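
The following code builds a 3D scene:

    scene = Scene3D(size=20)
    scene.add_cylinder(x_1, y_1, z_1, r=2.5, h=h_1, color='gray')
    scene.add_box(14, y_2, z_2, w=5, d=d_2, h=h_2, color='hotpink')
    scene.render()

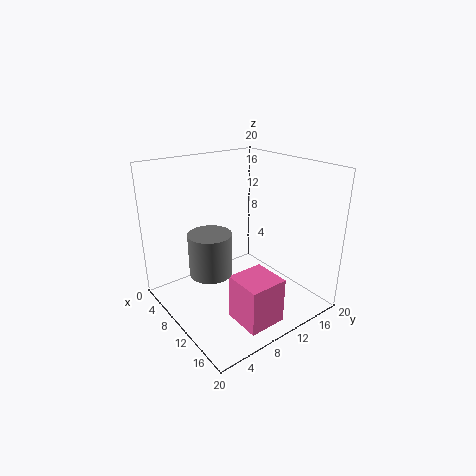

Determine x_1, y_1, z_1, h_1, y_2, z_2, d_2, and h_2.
x_1 = 14; y_1 = 3; z_1 = 9; h_1 = 5; y_2 = 5.5; z_2 = 1.5; d_2 = 5; h_2 = 6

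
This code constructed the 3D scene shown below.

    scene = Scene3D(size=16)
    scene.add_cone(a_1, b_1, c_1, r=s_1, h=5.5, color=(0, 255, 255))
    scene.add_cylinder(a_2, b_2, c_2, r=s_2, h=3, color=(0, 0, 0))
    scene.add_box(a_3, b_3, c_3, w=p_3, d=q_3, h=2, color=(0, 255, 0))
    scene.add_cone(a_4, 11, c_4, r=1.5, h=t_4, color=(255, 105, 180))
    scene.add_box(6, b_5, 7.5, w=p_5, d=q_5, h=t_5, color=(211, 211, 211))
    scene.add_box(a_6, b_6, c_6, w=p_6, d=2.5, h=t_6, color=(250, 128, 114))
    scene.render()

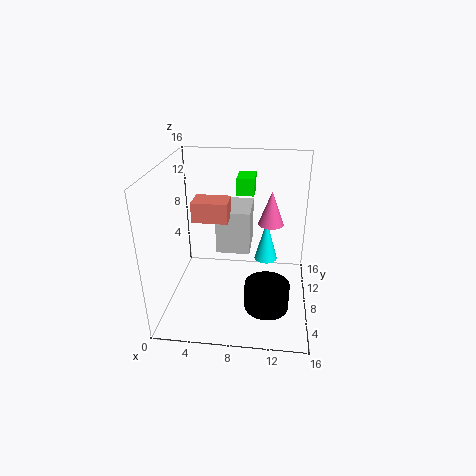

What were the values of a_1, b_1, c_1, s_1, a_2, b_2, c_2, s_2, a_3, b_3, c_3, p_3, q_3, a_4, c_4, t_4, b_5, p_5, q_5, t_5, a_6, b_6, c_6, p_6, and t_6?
a_1 = 11; b_1 = 14; c_1 = 2; s_1 = 1.5; a_2 = 11.5; b_2 = 6; c_2 = 0.5; s_2 = 2.5; a_3 = 7.5; b_3 = 10.5; c_3 = 12; p_3 = 2; q_3 = 3; a_4 = 11.5; c_4 = 8.5; t_4 = 4; b_5 = 5.5; p_5 = 3.5; q_5 = 4.5; t_5 = 4.5; a_6 = 4; b_6 = 4; c_6 = 11.5; p_6 = 3.5; t_6 = 2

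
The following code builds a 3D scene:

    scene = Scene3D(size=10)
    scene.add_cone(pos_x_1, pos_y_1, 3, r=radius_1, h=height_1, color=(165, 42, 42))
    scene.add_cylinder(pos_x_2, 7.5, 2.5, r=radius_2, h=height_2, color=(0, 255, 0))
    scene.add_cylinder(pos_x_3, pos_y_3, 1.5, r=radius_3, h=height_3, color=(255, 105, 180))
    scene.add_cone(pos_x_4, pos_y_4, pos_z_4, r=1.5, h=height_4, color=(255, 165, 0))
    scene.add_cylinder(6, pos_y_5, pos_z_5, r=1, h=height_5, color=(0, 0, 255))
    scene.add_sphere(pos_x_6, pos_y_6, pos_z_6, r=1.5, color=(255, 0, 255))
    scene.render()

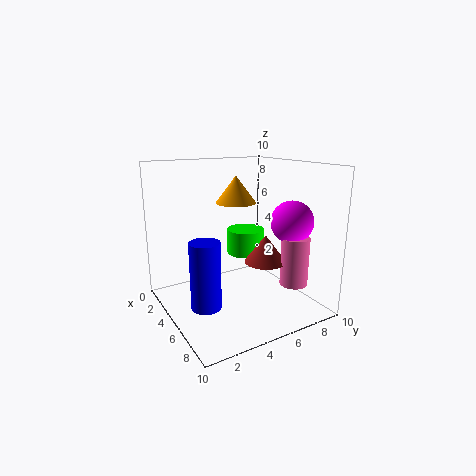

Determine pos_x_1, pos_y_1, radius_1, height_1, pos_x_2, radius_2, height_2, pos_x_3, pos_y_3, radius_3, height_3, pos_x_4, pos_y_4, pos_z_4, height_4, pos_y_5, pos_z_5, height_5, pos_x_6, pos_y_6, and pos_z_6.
pos_x_1 = 5.5; pos_y_1 = 7; radius_1 = 1.5; height_1 = 2; pos_x_2 = 2; radius_2 = 1.5; height_2 = 2; pos_x_3 = 7; pos_y_3 = 8.5; radius_3 = 1; height_3 = 3.5; pos_x_4 = 3; pos_y_4 = 6; pos_z_4 = 7; height_4 = 2; pos_y_5 = 2; pos_z_5 = 1; height_5 = 4.5; pos_x_6 = 6.5; pos_y_6 = 8.5; pos_z_6 = 6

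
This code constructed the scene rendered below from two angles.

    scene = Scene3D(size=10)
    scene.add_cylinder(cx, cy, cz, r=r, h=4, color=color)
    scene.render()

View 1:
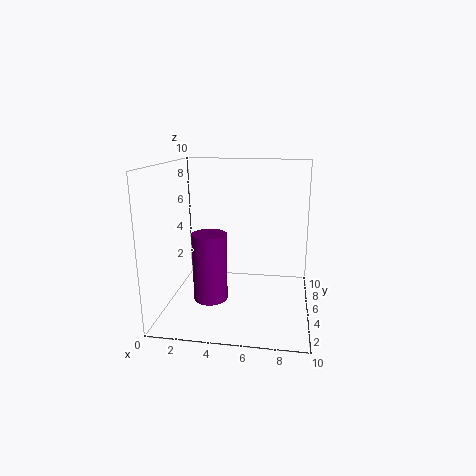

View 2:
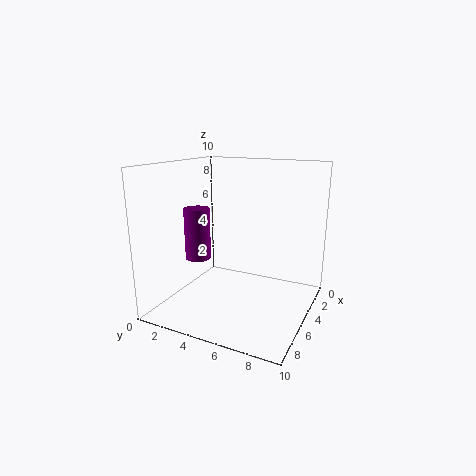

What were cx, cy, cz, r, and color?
cx = 4, cy = 1, cz = 2.5, r = 1, color = 'purple'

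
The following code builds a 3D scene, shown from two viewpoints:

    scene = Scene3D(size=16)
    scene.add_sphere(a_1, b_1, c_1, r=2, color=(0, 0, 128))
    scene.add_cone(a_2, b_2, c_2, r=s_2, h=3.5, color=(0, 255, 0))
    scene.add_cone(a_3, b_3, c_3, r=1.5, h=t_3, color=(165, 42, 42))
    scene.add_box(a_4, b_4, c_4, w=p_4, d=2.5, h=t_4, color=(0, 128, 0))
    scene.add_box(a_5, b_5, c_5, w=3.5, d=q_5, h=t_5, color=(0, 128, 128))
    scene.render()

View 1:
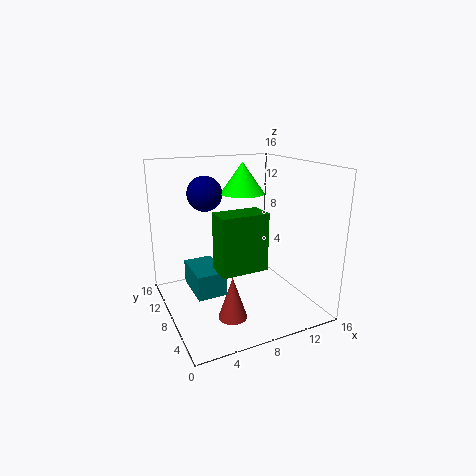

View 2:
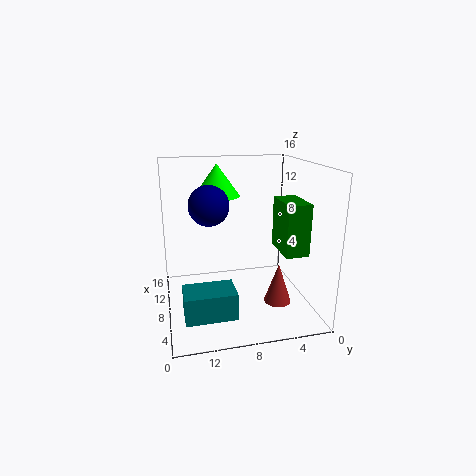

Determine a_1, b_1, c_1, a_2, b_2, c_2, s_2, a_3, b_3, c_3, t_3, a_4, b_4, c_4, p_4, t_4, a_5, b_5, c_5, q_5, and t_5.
a_1 = 5.5
b_1 = 11.5
c_1 = 12.5
a_2 = 9.5
b_2 = 10
c_2 = 12.5
s_2 = 2.5
a_3 = 5.5
b_3 = 4
c_3 = 1
t_3 = 4.5
a_4 = 3.5
b_4 = 1.5
c_4 = 7
p_4 = 4.5
t_4 = 5.5
a_5 = 3.5
b_5 = 9
c_5 = 0.5
q_5 = 5.5
t_5 = 3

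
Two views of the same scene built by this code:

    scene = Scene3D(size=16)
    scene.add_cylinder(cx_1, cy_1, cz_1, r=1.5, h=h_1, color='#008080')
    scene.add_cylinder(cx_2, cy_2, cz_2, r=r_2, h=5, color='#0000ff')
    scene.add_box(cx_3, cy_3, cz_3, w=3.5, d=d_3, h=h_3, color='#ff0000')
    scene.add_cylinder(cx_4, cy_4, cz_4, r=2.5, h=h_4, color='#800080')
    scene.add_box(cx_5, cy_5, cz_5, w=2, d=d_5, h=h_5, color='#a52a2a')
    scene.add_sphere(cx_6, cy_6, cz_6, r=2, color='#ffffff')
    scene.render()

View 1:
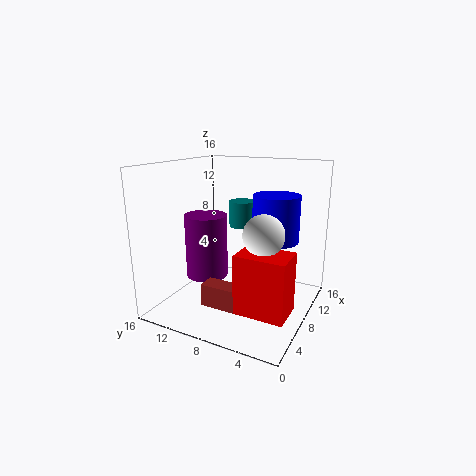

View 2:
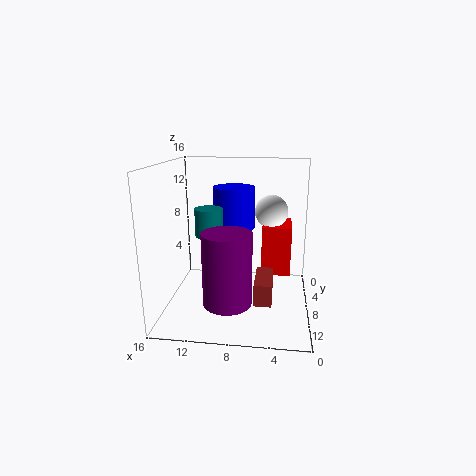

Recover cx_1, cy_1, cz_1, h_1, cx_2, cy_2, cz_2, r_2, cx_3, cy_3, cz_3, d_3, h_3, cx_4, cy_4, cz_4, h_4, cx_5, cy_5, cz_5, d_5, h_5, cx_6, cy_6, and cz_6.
cx_1 = 11
cy_1 = 9
cz_1 = 8.5
h_1 = 3
cx_2 = 9
cy_2 = 4
cz_2 = 8
r_2 = 2.5
cx_3 = 2
cy_3 = 0.5
cz_3 = 2.5
d_3 = 5
h_3 = 6
cx_4 = 8.5
cy_4 = 12.5
cz_4 = 2.5
h_4 = 7.5
cx_5 = 4
cy_5 = 5.5
cz_5 = 1
d_5 = 5
h_5 = 2.5
cx_6 = 4.5
cy_6 = 3.5
cz_6 = 10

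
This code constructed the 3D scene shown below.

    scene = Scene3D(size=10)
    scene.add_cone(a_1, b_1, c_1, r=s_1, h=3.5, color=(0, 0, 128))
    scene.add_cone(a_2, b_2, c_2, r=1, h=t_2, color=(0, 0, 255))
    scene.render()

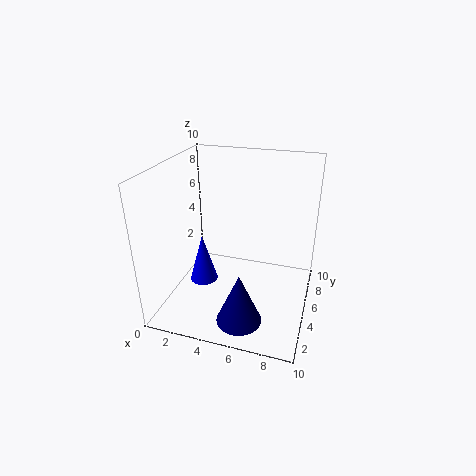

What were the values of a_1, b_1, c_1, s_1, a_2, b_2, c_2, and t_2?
a_1 = 6, b_1 = 2, c_1 = 0.5, s_1 = 1.5, a_2 = 2.5, b_2 = 4.5, c_2 = 1.5, t_2 = 3.5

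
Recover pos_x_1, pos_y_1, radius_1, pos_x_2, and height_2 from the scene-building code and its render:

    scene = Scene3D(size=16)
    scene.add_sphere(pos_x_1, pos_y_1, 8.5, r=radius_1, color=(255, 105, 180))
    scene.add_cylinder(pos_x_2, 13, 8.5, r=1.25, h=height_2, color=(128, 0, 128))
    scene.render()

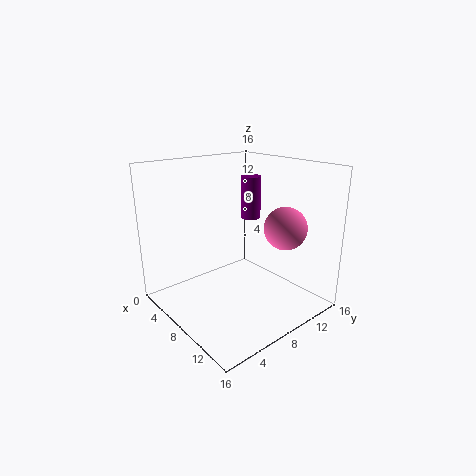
pos_x_1 = 10.25
pos_y_1 = 13.25
radius_1 = 2.5
pos_x_2 = 4.5
height_2 = 5.25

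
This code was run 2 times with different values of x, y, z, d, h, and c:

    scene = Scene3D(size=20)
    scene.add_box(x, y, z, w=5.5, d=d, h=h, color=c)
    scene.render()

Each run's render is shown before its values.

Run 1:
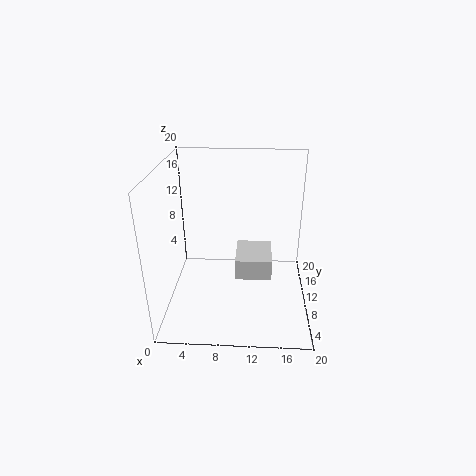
x = 9.5
y = 11
z = 2.25
d = 6.5
h = 3.25
c = 'lightgray'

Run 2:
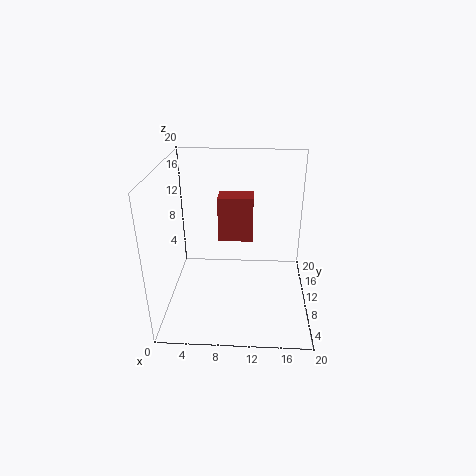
x = 6.5
y = 15.75
z = 6.25
d = 3.5
h = 7.25
c = 'brown'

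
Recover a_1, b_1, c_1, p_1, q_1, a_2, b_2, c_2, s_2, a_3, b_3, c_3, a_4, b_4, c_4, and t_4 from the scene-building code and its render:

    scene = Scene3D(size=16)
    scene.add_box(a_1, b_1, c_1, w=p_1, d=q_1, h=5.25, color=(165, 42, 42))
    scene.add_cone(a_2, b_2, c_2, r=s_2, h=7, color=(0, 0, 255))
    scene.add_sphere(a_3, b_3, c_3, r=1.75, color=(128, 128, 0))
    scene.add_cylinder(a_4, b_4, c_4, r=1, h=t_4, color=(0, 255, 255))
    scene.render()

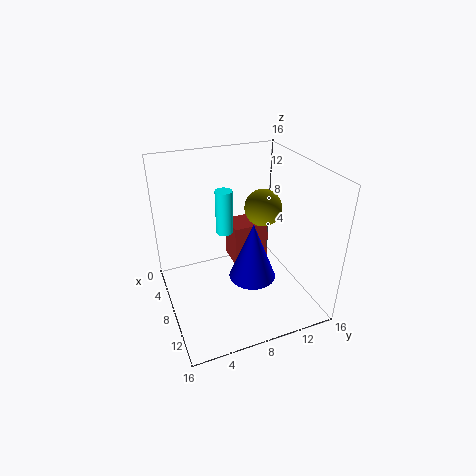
a_1 = 1.25, b_1 = 9, c_1 = 1.75, p_1 = 3.5, q_1 = 4.5, a_2 = 8.25, b_2 = 9.75, c_2 = 2.5, s_2 = 2.75, a_3 = 11.75, b_3 = 9, c_3 = 13.25, a_4 = 5, b_4 = 7.5, c_4 = 7.25, t_4 = 5.25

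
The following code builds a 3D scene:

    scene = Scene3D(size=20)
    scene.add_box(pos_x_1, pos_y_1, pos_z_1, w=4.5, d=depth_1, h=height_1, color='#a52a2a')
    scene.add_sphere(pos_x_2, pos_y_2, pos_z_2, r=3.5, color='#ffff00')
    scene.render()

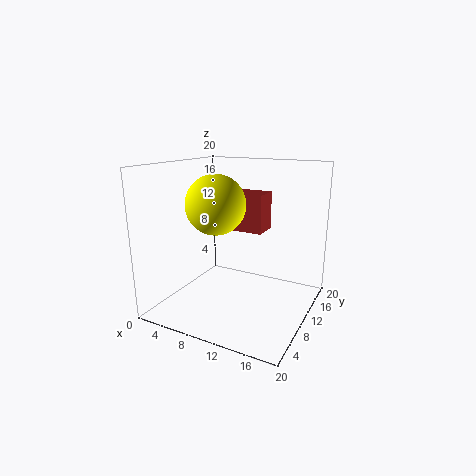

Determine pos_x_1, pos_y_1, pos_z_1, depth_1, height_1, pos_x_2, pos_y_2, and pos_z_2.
pos_x_1 = 9.5, pos_y_1 = 8.5, pos_z_1 = 11.5, depth_1 = 3.5, height_1 = 5, pos_x_2 = 10.5, pos_y_2 = 3.5, pos_z_2 = 16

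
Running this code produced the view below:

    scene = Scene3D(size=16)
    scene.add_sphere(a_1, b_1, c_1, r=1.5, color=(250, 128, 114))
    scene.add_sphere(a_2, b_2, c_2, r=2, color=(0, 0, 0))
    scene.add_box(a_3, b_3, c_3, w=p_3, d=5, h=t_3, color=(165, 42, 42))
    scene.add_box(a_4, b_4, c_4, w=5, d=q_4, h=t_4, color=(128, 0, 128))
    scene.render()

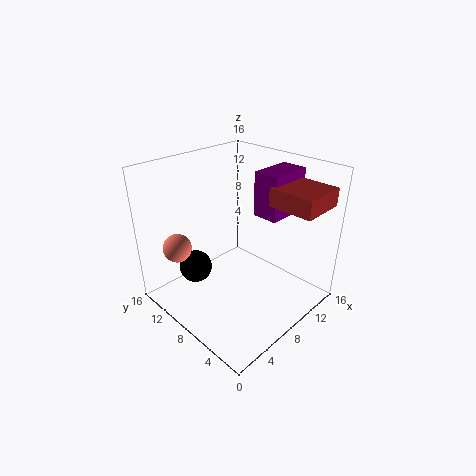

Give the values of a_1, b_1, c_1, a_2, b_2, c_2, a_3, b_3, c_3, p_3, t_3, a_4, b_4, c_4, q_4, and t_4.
a_1 = 2
b_1 = 11
c_1 = 8
a_2 = 6
b_2 = 13.5
c_2 = 2.5
a_3 = 10
b_3 = 0.5
c_3 = 12
p_3 = 5
t_3 = 2
a_4 = 10.5
b_4 = 5
c_4 = 10
q_4 = 3
t_4 = 5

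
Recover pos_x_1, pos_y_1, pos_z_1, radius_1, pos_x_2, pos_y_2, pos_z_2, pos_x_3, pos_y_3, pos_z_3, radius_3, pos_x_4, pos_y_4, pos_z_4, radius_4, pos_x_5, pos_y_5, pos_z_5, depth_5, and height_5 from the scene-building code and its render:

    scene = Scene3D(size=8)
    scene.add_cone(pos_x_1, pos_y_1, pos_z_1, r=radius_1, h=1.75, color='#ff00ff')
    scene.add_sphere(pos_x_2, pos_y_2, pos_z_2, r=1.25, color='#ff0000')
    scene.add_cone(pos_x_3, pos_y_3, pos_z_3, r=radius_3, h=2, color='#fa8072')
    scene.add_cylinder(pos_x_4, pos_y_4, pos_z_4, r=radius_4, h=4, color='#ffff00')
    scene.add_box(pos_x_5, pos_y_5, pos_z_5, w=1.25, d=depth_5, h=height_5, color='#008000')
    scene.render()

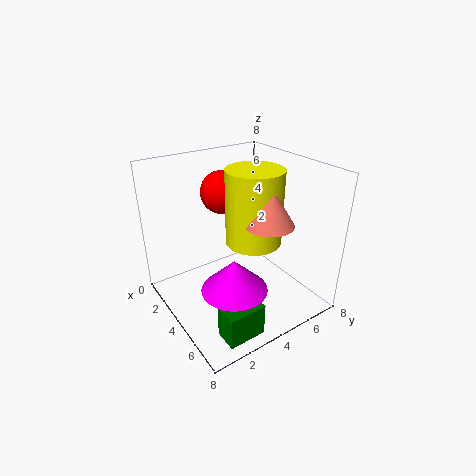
pos_x_1 = 5.5
pos_y_1 = 2.75
pos_z_1 = 2
radius_1 = 1.75
pos_x_2 = 2
pos_y_2 = 4.25
pos_z_2 = 6
pos_x_3 = 6
pos_y_3 = 4.5
pos_z_3 = 5.5
radius_3 = 1.25
pos_x_4 = 4.75
pos_y_4 = 4.5
pos_z_4 = 4
radius_4 = 1.5
pos_x_5 = 6.25
pos_y_5 = 1.25
pos_z_5 = 0.25
depth_5 = 2
height_5 = 1.75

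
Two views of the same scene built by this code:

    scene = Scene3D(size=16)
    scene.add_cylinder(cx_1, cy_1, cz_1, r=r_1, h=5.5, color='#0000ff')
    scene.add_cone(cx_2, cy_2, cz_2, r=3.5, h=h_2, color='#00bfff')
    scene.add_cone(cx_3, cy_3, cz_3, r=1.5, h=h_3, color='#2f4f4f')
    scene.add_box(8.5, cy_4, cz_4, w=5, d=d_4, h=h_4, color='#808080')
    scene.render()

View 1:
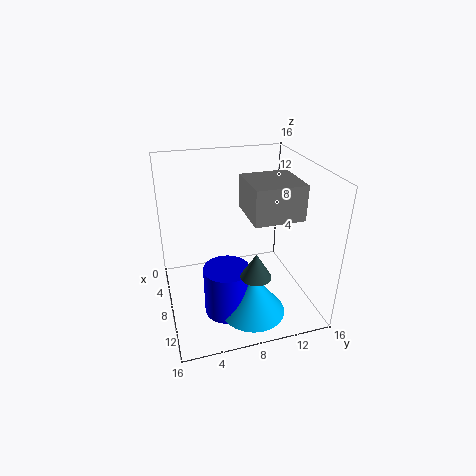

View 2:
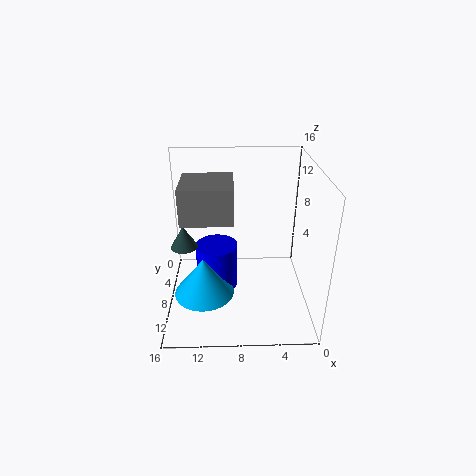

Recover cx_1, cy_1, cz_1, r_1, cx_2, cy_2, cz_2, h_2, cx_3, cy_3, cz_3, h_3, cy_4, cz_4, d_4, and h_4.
cx_1 = 10.5; cy_1 = 6; cz_1 = 0.5; r_1 = 2.5; cx_2 = 12; cy_2 = 8.5; cz_2 = 1; h_2 = 4.5; cx_3 = 14; cy_3 = 8; cz_3 = 7; h_3 = 2.5; cy_4 = 8; cz_4 = 12; d_4 = 5; h_4 = 3.5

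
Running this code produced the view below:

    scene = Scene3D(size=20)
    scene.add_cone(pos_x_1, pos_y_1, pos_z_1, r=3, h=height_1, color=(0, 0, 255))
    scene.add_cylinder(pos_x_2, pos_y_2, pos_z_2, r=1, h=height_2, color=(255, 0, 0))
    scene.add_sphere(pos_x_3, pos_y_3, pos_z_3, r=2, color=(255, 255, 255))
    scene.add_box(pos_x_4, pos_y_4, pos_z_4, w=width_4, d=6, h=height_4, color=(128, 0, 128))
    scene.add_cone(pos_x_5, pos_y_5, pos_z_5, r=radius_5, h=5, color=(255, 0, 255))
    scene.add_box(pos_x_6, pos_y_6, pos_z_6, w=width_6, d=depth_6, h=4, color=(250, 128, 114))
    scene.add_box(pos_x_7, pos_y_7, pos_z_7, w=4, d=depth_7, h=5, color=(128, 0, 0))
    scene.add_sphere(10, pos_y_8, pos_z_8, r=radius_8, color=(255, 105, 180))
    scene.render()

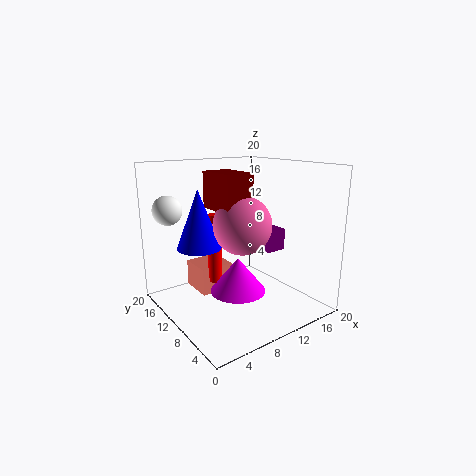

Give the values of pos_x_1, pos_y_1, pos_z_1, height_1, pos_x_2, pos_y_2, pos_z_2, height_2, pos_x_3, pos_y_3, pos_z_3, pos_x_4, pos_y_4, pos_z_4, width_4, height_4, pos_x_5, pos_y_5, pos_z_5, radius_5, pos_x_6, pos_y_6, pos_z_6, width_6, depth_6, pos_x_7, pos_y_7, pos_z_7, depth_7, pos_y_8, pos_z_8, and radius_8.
pos_x_1 = 5; pos_y_1 = 12; pos_z_1 = 9; height_1 = 8; pos_x_2 = 8; pos_y_2 = 13; pos_z_2 = 3; height_2 = 10; pos_x_3 = 2; pos_y_3 = 15; pos_z_3 = 14; pos_x_4 = 13; pos_y_4 = 7; pos_z_4 = 8; width_4 = 3; height_4 = 3; pos_x_5 = 10; pos_y_5 = 10; pos_z_5 = 2; radius_5 = 4; pos_x_6 = 6; pos_y_6 = 13; pos_z_6 = 1; width_6 = 5; depth_6 = 5; pos_x_7 = 7; pos_y_7 = 8; pos_z_7 = 14; depth_7 = 6; pos_y_8 = 9; pos_z_8 = 12; radius_8 = 4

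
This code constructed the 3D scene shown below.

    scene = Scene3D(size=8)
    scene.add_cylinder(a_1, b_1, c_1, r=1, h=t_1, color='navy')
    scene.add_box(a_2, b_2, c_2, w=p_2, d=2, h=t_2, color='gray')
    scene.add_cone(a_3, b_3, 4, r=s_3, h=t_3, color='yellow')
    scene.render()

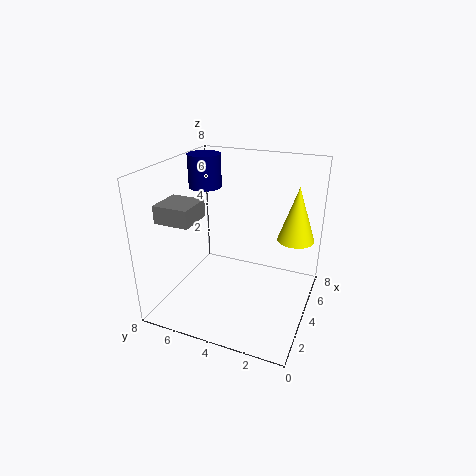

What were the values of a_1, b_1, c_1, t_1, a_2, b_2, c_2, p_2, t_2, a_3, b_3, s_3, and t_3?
a_1 = 6
b_1 = 7
c_1 = 6
t_1 = 2
a_2 = 2
b_2 = 6
c_2 = 5
p_2 = 2
t_2 = 1
a_3 = 5
b_3 = 1
s_3 = 1
t_3 = 3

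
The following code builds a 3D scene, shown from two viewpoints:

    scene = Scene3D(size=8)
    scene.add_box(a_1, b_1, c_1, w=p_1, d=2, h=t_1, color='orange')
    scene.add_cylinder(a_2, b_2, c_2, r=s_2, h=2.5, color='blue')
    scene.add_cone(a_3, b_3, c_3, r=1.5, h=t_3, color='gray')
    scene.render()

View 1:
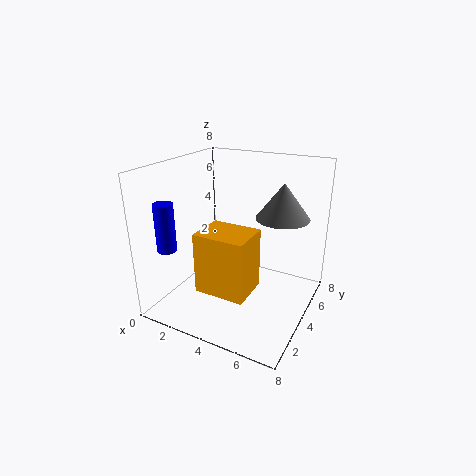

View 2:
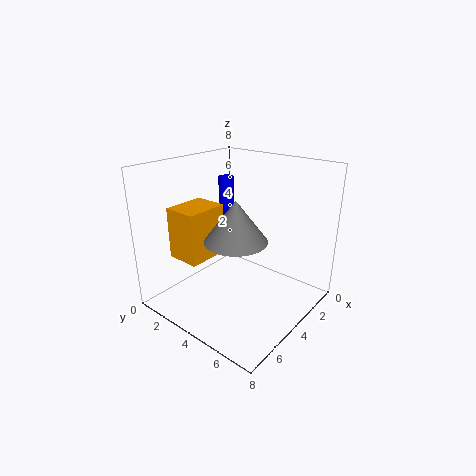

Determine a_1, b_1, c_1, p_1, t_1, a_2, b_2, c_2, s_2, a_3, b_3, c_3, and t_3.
a_1 = 3.5, b_1 = 0.5, c_1 = 2.5, p_1 = 2.5, t_1 = 3, a_2 = 1.5, b_2 = 1, c_2 = 4, s_2 = 0.5, a_3 = 6, b_3 = 5.5, c_3 = 5, t_3 = 2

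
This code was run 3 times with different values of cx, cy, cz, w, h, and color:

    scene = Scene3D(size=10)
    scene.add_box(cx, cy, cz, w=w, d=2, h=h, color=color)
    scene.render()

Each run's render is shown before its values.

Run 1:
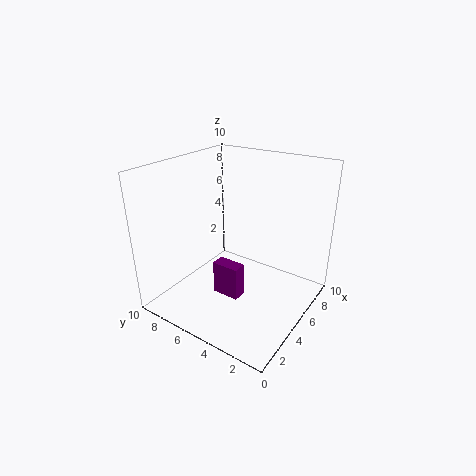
cx = 4
cy = 4.5
cz = 0.5
w = 1
h = 2.5
color = 'purple'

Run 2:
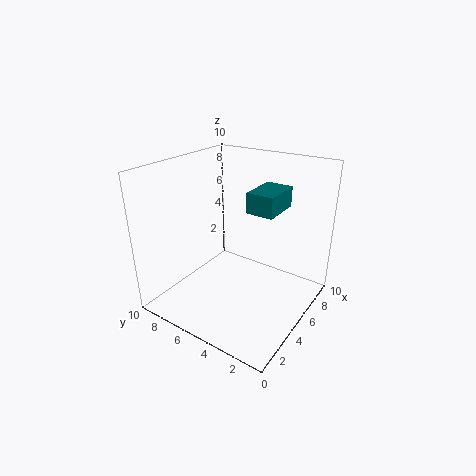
cx = 6
cy = 3
cz = 6.5
w = 3
h = 1.5
color = 'teal'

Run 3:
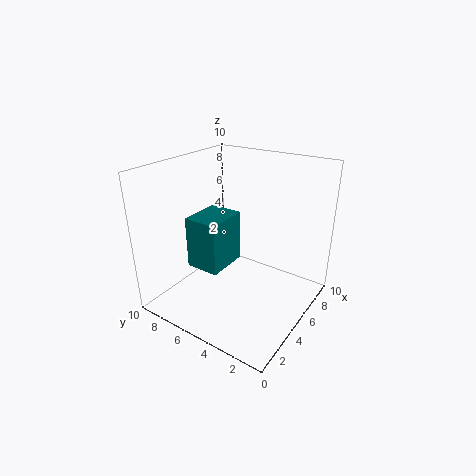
cx = 0.5
cy = 3.5
cz = 5
w = 2.5
h = 3
color = 'teal'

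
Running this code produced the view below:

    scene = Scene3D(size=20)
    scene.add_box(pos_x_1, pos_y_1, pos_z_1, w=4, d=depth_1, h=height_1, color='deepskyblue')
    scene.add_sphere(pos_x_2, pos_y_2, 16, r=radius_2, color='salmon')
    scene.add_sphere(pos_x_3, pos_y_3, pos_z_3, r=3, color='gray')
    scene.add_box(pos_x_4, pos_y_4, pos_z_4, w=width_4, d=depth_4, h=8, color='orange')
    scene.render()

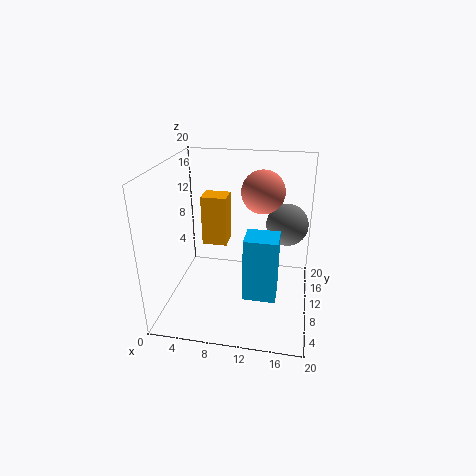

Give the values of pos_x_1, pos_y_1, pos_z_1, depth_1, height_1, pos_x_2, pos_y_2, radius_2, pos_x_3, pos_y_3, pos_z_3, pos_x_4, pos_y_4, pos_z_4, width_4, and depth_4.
pos_x_1 = 12, pos_y_1 = 2.5, pos_z_1 = 5.5, depth_1 = 3.5, height_1 = 8, pos_x_2 = 13, pos_y_2 = 12.5, radius_2 = 3, pos_x_3 = 16.5, pos_y_3 = 13.5, pos_z_3 = 11, pos_x_4 = 3, pos_y_4 = 15.5, pos_z_4 = 5.5, width_4 = 4, depth_4 = 3.5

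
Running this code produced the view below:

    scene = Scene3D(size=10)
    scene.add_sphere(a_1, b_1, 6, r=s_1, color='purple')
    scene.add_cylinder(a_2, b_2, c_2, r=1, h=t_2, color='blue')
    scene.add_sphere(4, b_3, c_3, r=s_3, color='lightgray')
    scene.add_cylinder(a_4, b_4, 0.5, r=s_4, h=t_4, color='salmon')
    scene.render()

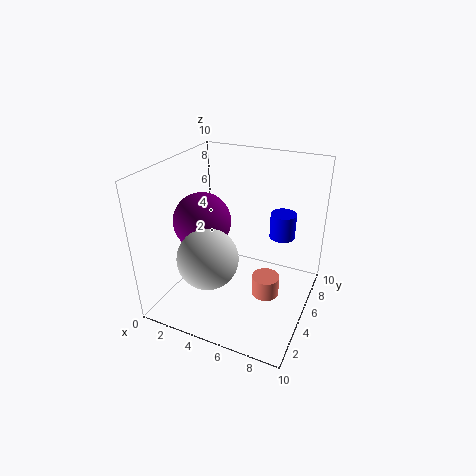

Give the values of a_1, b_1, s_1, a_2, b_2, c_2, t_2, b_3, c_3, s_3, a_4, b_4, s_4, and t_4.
a_1 = 2.5; b_1 = 4.5; s_1 = 2; a_2 = 7; b_2 = 9; c_2 = 3.5; t_2 = 2; b_3 = 2.5; c_3 = 4.5; s_3 = 2; a_4 = 7; b_4 = 5.5; s_4 = 1; t_4 = 1.5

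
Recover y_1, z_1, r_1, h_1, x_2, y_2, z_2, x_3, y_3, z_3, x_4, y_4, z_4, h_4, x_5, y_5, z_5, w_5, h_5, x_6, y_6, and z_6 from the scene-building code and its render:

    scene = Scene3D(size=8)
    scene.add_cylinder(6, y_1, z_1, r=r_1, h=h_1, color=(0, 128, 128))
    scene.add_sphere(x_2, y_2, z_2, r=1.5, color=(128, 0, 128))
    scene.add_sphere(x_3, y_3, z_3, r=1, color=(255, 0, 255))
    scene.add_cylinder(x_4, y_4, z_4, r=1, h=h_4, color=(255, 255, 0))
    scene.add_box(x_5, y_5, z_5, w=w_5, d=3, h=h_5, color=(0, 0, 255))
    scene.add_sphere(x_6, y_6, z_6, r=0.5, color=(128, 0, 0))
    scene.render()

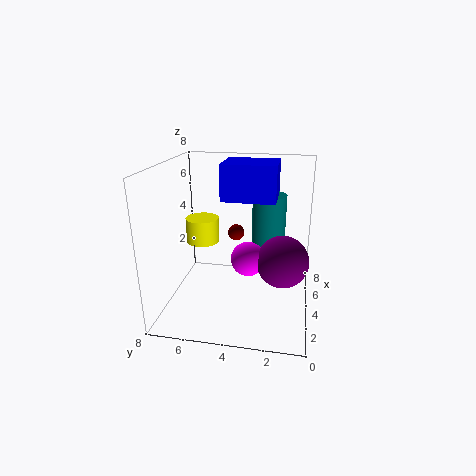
y_1 = 2.5, z_1 = 2, r_1 = 1, h_1 = 4, x_2 = 4.5, y_2 = 1.5, z_2 = 2.5, x_3 = 4.5, y_3 = 3.5, z_3 = 2.5, x_4 = 5.5, y_4 = 6.5, z_4 = 3, h_4 = 1.5, x_5 = 4, y_5 = 2, z_5 = 6, w_5 = 2.5, h_5 = 2, x_6 = 6, y_6 = 4.5, z_6 = 3.5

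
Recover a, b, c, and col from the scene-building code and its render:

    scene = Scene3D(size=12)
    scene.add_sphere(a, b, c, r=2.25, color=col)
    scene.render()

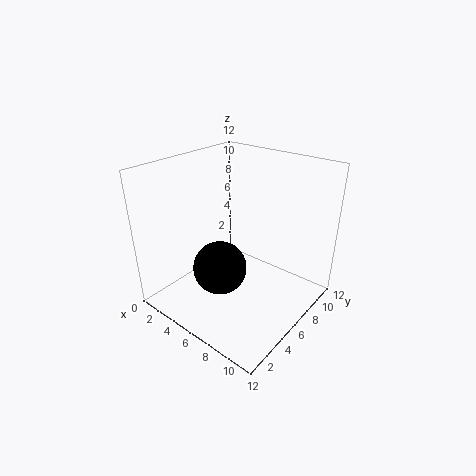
a = 5.25, b = 4.5, c = 3.5, col = 'black'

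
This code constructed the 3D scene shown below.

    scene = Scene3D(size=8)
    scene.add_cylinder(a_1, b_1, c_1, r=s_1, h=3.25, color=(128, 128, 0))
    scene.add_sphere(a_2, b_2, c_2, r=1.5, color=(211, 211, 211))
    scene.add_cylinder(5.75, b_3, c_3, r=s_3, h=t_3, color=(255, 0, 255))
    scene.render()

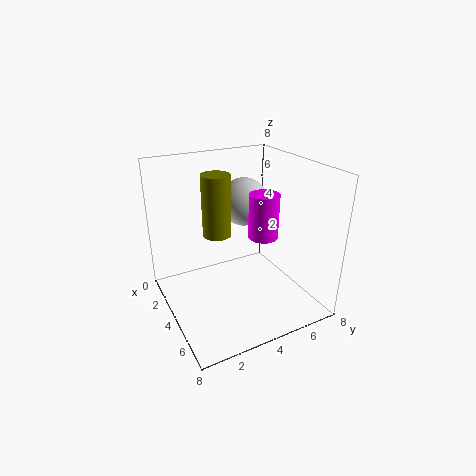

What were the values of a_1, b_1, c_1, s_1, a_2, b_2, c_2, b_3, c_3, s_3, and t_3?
a_1 = 4, b_1 = 2.75, c_1 = 4.5, s_1 = 0.75, a_2 = 1.5, b_2 = 5.75, c_2 = 5, b_3 = 4.5, c_3 = 4.75, s_3 = 0.75, t_3 = 2.25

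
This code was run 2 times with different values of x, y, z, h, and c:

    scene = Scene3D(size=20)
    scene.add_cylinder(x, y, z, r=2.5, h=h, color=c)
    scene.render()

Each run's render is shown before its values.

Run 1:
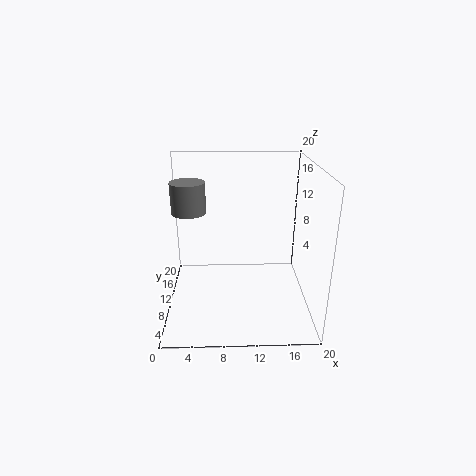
x = 3; y = 13.5; z = 12.5; h = 4.5; c = 'gray'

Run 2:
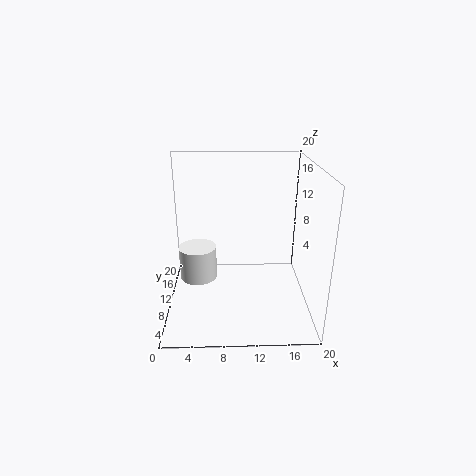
x = 4.5; y = 8.5; z = 5; h = 4.5; c = 'white'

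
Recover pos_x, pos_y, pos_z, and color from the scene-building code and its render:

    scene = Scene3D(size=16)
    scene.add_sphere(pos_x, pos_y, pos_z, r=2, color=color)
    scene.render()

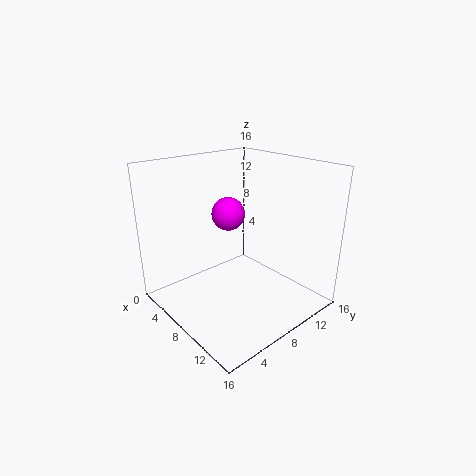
pos_x = 4.5, pos_y = 9.5, pos_z = 9.5, color = 'magenta'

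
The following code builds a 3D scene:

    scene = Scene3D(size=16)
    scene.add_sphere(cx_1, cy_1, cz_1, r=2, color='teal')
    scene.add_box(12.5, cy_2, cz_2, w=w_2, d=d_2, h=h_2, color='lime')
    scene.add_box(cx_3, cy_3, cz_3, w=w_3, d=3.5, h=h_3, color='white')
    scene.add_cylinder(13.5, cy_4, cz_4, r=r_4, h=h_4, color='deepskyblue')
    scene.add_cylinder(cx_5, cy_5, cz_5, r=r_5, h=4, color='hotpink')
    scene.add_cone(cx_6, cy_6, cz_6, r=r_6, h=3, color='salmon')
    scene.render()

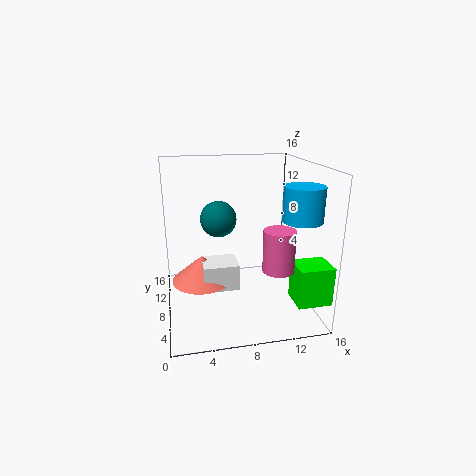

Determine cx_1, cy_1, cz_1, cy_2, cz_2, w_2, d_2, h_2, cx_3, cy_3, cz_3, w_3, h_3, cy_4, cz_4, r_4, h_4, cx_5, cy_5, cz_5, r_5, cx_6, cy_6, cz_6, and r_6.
cx_1 = 6, cy_1 = 9, cz_1 = 10, cy_2 = 0.5, cz_2 = 3, w_2 = 3.5, d_2 = 3, h_2 = 4, cx_3 = 4, cy_3 = 7, cz_3 = 2, w_3 = 4, h_3 = 3, cy_4 = 3.5, cz_4 = 11, r_4 = 2, h_4 = 3.5, cx_5 = 10.5, cy_5 = 1.5, cz_5 = 7, r_5 = 1.5, cx_6 = 4, cy_6 = 9.5, cz_6 = 2.5, r_6 = 3.5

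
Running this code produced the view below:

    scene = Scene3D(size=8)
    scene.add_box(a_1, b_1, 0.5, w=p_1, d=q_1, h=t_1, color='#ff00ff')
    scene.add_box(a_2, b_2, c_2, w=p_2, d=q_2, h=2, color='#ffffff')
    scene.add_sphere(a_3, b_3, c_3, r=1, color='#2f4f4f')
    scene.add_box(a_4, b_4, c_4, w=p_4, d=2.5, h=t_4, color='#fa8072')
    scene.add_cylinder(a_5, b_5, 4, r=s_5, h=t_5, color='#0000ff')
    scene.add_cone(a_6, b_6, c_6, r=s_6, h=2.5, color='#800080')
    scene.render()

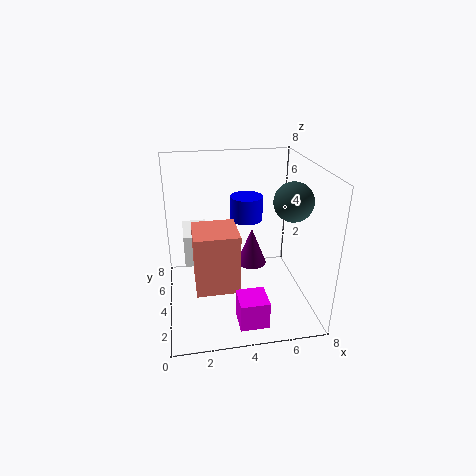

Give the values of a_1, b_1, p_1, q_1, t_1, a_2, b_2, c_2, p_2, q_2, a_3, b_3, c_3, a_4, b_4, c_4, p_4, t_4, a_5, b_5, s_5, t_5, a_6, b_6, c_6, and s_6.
a_1 = 3.5, b_1 = 0.5, p_1 = 1.5, q_1 = 1.5, t_1 = 1.5, a_2 = 1, b_2 = 5.5, c_2 = 1.5, p_2 = 1.5, q_2 = 2.5, a_3 = 6.5, b_3 = 2.5, c_3 = 6.5, a_4 = 1.5, b_4 = 3, c_4 = 1, p_4 = 2.5, t_4 = 3.5, a_5 = 5, b_5 = 6.5, s_5 = 1, t_5 = 1.5, a_6 = 5.5, b_6 = 7, c_6 = 0.5, s_6 = 1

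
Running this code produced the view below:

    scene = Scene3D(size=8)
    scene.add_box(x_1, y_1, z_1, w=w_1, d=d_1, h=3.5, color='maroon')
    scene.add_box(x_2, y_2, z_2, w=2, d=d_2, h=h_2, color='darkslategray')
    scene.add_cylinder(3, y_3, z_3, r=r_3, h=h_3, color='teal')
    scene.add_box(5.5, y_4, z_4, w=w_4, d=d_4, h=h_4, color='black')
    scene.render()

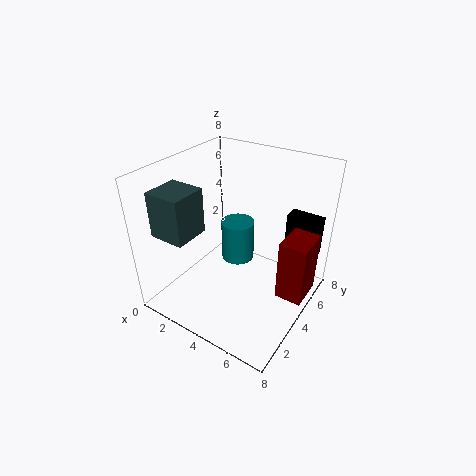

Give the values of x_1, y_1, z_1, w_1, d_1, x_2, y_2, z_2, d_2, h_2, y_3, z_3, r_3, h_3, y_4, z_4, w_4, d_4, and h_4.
x_1 = 6.5
y_1 = 4
z_1 = 1
w_1 = 1.5
d_1 = 2
x_2 = 0.5
y_2 = 1
z_2 = 4.5
d_2 = 2
h_2 = 2.5
y_3 = 5.5
z_3 = 1.5
r_3 = 1
h_3 = 2.5
y_4 = 7
z_4 = 2
w_4 = 2
d_4 = 1
h_4 = 2.5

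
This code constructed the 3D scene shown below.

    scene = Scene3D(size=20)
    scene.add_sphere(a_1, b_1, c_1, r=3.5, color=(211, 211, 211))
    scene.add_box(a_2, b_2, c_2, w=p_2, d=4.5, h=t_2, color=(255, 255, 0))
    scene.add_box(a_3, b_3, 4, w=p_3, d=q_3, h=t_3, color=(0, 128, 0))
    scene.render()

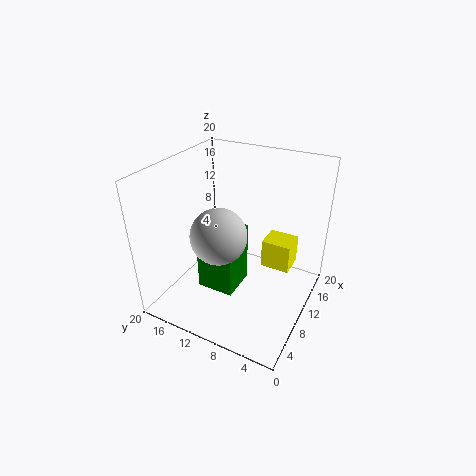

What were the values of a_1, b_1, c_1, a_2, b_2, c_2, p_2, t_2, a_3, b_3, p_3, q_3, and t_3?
a_1 = 5; b_1 = 10; c_1 = 13; a_2 = 15; b_2 = 4; c_2 = 2.5; p_2 = 4; t_2 = 4.5; a_3 = 5; b_3 = 8.5; p_3 = 5; q_3 = 5; t_3 = 8.5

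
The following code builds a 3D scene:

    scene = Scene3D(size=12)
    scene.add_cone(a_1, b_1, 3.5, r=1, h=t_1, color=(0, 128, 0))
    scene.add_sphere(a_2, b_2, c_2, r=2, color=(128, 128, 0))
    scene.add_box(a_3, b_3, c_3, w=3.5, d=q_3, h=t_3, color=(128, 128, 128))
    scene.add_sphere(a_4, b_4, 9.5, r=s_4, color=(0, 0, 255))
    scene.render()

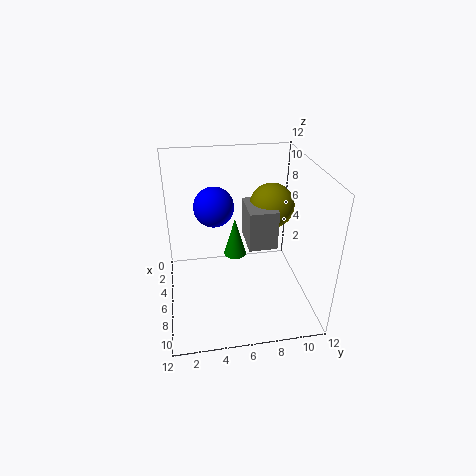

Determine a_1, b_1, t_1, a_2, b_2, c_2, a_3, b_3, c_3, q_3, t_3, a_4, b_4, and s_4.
a_1 = 4.5
b_1 = 6
t_1 = 3.5
a_2 = 3.5
b_2 = 9.5
c_2 = 7.5
a_3 = 2.5
b_3 = 7
c_3 = 4.5
q_3 = 2.5
t_3 = 3.5
a_4 = 7
b_4 = 4
s_4 = 1.5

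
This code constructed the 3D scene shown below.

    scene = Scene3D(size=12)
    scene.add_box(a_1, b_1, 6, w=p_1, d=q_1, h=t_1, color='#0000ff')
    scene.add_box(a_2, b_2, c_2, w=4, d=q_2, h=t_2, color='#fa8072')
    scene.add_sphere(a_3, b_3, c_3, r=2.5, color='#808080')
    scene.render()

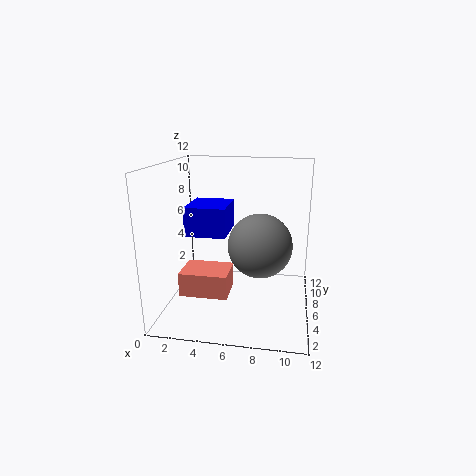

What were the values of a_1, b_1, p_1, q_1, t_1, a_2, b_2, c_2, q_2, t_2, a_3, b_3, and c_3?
a_1 = 1.5
b_1 = 5.5
p_1 = 3.5
q_1 = 4
t_1 = 2.5
a_2 = 1.5
b_2 = 3.5
c_2 = 1.5
q_2 = 3
t_2 = 2
a_3 = 8
b_3 = 4.5
c_3 = 6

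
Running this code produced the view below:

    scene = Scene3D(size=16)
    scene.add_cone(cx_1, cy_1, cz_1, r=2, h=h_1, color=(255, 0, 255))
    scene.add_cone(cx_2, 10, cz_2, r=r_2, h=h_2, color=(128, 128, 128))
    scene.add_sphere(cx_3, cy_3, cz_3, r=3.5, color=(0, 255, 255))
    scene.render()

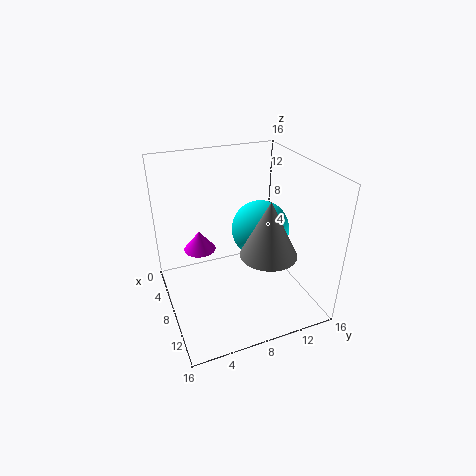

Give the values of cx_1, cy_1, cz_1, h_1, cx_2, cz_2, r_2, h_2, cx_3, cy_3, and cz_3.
cx_1 = 2.5
cy_1 = 5
cz_1 = 4
h_1 = 2.5
cx_2 = 11.5
cz_2 = 7.5
r_2 = 3
h_2 = 6
cx_3 = 5.5
cy_3 = 12
cz_3 = 7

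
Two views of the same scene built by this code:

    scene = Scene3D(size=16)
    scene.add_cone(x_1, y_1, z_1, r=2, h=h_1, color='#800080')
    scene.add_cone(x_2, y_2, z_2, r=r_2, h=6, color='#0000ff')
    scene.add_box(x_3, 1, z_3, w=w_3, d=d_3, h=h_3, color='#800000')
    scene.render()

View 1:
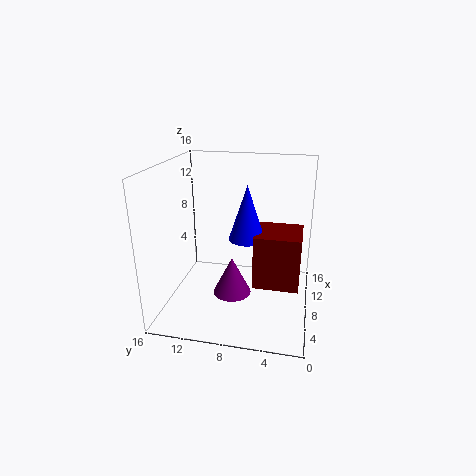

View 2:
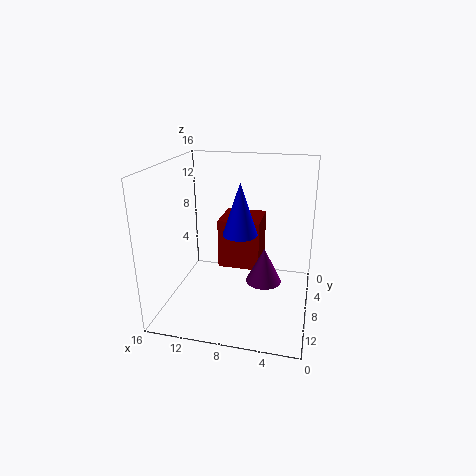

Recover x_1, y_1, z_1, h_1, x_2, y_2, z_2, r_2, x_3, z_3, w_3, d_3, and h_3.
x_1 = 5, y_1 = 8, z_1 = 3, h_1 = 4, x_2 = 8, y_2 = 7, z_2 = 8, r_2 = 2, x_3 = 6, z_3 = 3, w_3 = 5, d_3 = 5, h_3 = 6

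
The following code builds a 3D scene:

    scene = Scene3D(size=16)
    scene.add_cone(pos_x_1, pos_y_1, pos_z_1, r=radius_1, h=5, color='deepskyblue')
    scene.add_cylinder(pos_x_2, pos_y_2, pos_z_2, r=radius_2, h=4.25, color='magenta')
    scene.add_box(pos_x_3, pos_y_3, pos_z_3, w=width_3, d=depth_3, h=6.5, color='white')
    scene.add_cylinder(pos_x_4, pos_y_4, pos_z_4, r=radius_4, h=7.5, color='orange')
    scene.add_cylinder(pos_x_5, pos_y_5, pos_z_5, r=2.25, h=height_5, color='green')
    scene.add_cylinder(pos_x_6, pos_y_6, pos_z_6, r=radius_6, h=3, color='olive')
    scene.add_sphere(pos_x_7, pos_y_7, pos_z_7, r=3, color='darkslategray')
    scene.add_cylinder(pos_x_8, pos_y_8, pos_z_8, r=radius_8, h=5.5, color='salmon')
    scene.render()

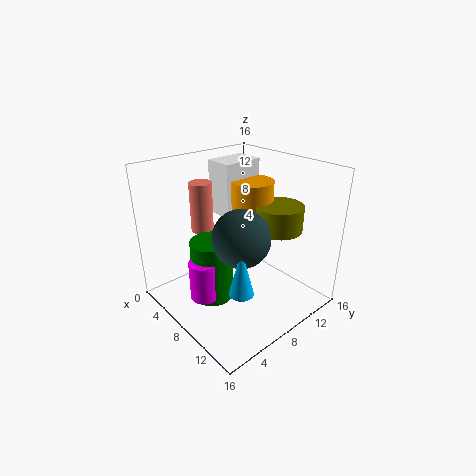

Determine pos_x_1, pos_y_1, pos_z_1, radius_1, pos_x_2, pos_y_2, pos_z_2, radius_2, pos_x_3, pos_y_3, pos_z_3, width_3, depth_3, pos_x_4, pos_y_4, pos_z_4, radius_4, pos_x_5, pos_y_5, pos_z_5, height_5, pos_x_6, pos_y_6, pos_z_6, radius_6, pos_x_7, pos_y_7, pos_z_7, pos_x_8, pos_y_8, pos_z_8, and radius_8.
pos_x_1 = 12.5, pos_y_1 = 4.5, pos_z_1 = 4.75, radius_1 = 1.25, pos_x_2 = 8.25, pos_y_2 = 3, pos_z_2 = 2.75, radius_2 = 1.5, pos_x_3 = 1.25, pos_y_3 = 9.25, pos_z_3 = 8.75, width_3 = 3.5, depth_3 = 5, pos_x_4 = 6, pos_y_4 = 12, pos_z_4 = 5.75, radius_4 = 2.5, pos_x_5 = 7.75, pos_y_5 = 4.5, pos_z_5 = 2, height_5 = 6.75, pos_x_6 = 9.5, pos_y_6 = 13, pos_z_6 = 8, radius_6 = 2.75, pos_x_7 = 10.5, pos_y_7 = 6.25, pos_z_7 = 9.5, pos_x_8 = 4.5, pos_y_8 = 5.75, pos_z_8 = 8.5, radius_8 = 1.25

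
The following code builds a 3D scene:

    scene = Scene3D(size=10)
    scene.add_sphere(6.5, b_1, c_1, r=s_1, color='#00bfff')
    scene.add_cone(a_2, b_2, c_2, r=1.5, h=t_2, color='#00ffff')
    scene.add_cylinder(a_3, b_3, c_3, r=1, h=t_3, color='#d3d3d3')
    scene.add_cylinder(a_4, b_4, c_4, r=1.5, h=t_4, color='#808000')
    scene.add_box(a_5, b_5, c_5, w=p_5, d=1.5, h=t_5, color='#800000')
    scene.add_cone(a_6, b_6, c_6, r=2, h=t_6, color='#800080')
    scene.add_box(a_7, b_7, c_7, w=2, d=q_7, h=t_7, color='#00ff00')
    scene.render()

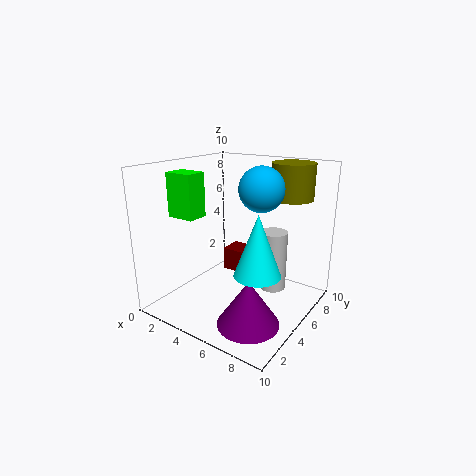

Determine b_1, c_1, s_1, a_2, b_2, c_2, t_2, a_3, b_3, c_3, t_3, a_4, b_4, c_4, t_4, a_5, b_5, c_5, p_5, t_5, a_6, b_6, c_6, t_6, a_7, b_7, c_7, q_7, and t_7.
b_1 = 5.5
c_1 = 8.5
s_1 = 1.5
a_2 = 7.5
b_2 = 3.5
c_2 = 3.5
t_2 = 4
a_3 = 6.5
b_3 = 7.5
c_3 = 0.5
t_3 = 4.5
a_4 = 7.5
b_4 = 8
c_4 = 7.5
t_4 = 2.5
a_5 = 4.5
b_5 = 4
c_5 = 3
p_5 = 2
t_5 = 1.5
a_6 = 7.5
b_6 = 2.5
c_6 = 0.5
t_6 = 3
a_7 = 1
b_7 = 2.5
c_7 = 6.5
q_7 = 1.5
t_7 = 3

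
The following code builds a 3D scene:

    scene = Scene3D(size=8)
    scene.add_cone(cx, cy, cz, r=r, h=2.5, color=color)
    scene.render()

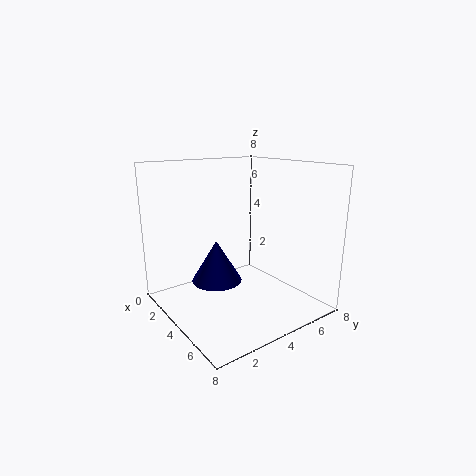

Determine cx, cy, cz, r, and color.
cx = 2.5
cy = 3.5
cz = 1
r = 1.5
color = 'navy'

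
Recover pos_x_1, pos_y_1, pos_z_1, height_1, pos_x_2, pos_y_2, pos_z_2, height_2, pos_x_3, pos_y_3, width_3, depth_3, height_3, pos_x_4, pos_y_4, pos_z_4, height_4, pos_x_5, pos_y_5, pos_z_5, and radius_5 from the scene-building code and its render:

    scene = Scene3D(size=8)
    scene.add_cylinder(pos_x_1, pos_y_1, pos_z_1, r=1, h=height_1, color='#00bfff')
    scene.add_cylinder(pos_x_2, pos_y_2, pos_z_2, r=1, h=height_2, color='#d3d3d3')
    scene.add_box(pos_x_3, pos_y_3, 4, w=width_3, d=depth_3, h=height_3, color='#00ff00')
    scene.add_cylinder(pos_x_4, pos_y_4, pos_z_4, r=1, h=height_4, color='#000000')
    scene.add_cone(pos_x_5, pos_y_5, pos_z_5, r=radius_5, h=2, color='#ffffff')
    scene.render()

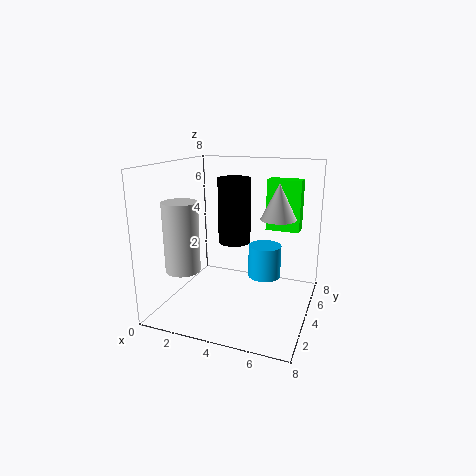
pos_x_1 = 5; pos_y_1 = 6; pos_z_1 = 1; height_1 = 2; pos_x_2 = 1; pos_y_2 = 3; pos_z_2 = 2; height_2 = 4; pos_x_3 = 5; pos_y_3 = 6; width_3 = 2; depth_3 = 1; height_3 = 3; pos_x_4 = 3; pos_y_4 = 6; pos_z_4 = 3; height_4 = 4; pos_x_5 = 6; pos_y_5 = 5; pos_z_5 = 5; radius_5 = 1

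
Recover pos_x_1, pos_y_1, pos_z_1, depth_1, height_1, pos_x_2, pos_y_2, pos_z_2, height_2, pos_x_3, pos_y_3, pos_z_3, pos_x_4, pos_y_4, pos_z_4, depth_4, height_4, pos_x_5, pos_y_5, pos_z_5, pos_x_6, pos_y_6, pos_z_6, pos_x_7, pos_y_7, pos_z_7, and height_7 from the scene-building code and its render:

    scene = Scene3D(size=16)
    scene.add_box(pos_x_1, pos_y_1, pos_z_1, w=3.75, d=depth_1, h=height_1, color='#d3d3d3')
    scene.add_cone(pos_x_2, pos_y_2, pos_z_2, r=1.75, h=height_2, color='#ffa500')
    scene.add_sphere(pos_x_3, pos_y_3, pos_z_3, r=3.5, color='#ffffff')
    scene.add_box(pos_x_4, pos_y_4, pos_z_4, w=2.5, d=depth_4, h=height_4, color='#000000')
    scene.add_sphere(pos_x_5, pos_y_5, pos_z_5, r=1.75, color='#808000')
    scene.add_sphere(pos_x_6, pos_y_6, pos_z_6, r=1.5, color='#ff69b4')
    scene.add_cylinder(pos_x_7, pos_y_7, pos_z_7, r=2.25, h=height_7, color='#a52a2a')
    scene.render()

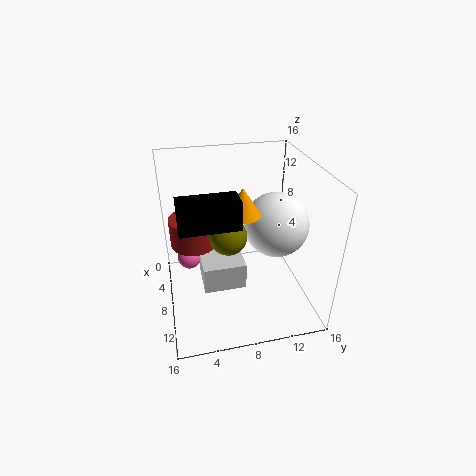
pos_x_1 = 9, pos_y_1 = 3.5, pos_z_1 = 5, depth_1 = 4.25, height_1 = 2.75, pos_x_2 = 11, pos_y_2 = 7.75, pos_z_2 = 12.5, height_2 = 2.75, pos_x_3 = 9, pos_y_3 = 12, pos_z_3 = 9.75, pos_x_4 = 12.5, pos_y_4 = 1.5, pos_z_4 = 13.25, depth_4 = 5.25, height_4 = 2.5, pos_x_5 = 12.5, pos_y_5 = 6, pos_z_5 = 11.25, pos_x_6 = 3, pos_y_6 = 2.75, pos_z_6 = 2.75, pos_x_7 = 10.5, pos_y_7 = 3, pos_z_7 = 9.75, height_7 = 2.75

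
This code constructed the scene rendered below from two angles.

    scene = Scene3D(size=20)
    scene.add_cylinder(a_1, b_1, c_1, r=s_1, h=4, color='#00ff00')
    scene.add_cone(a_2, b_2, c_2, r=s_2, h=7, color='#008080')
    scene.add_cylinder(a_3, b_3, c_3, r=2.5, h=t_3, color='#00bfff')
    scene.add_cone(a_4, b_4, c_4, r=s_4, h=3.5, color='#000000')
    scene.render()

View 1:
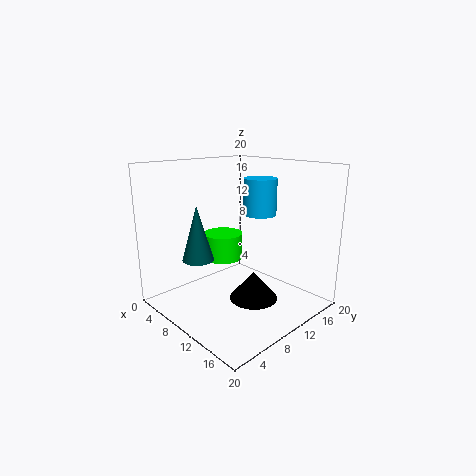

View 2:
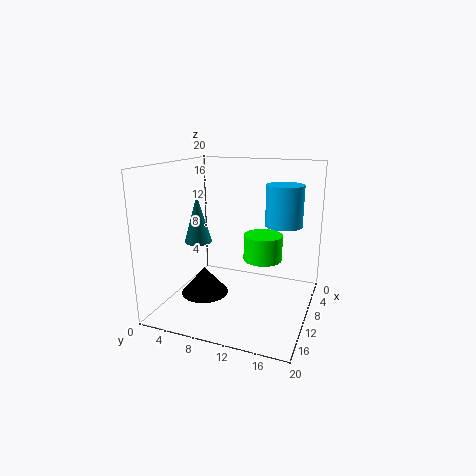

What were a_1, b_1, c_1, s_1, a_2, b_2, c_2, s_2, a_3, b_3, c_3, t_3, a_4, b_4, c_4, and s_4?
a_1 = 4.5
b_1 = 12
c_1 = 5
s_1 = 3
a_2 = 9.5
b_2 = 3.5
c_2 = 8.5
s_2 = 2
a_3 = 8.5
b_3 = 16
c_3 = 12
t_3 = 5.5
a_4 = 15.5
b_4 = 7.5
c_4 = 4
s_4 = 3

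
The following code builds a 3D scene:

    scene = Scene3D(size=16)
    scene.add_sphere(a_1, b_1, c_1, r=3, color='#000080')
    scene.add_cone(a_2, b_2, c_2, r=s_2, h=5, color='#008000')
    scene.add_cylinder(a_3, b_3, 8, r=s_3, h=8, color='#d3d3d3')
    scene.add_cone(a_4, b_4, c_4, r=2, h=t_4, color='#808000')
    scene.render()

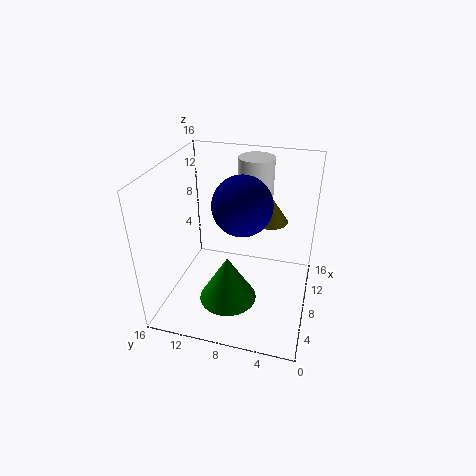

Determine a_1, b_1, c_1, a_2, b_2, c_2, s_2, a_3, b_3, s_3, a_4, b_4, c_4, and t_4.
a_1 = 6
b_1 = 7
c_1 = 13
a_2 = 4
b_2 = 8
c_2 = 3
s_2 = 3
a_3 = 12
b_3 = 7
s_3 = 2
a_4 = 11
b_4 = 5
c_4 = 9
t_4 = 3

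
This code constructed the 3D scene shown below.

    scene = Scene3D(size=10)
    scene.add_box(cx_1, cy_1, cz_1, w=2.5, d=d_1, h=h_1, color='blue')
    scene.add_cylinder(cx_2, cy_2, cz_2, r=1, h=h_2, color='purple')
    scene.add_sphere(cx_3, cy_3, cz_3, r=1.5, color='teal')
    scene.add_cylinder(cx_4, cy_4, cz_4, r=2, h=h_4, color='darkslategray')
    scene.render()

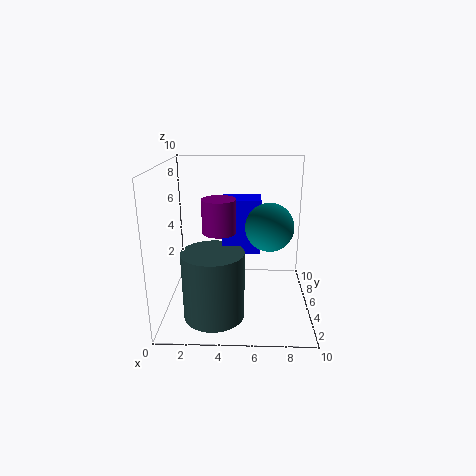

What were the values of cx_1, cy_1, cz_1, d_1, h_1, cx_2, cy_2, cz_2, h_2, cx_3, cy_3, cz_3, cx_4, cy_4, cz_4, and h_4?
cx_1 = 4, cy_1 = 3.5, cz_1 = 4.5, d_1 = 2, h_1 = 3.5, cx_2 = 4, cy_2 = 2, cz_2 = 6.5, h_2 = 2, cx_3 = 7, cy_3 = 3, cz_3 = 6.5, cx_4 = 3.5, cy_4 = 2.5, cz_4 = 0.5, h_4 = 4.5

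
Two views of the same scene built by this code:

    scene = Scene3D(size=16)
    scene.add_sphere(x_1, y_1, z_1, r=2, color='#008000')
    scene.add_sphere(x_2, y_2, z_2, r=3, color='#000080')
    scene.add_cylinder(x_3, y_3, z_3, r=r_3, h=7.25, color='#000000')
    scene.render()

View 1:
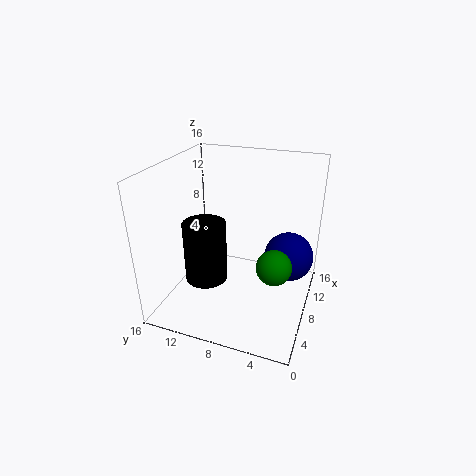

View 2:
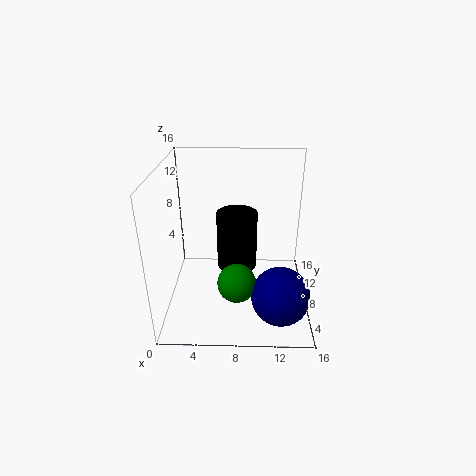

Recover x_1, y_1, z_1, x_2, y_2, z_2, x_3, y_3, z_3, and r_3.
x_1 = 8
y_1 = 3.75
z_1 = 5
x_2 = 12.5
y_2 = 3
z_2 = 4
x_3 = 7.75
y_3 = 12
z_3 = 2
r_3 = 2.5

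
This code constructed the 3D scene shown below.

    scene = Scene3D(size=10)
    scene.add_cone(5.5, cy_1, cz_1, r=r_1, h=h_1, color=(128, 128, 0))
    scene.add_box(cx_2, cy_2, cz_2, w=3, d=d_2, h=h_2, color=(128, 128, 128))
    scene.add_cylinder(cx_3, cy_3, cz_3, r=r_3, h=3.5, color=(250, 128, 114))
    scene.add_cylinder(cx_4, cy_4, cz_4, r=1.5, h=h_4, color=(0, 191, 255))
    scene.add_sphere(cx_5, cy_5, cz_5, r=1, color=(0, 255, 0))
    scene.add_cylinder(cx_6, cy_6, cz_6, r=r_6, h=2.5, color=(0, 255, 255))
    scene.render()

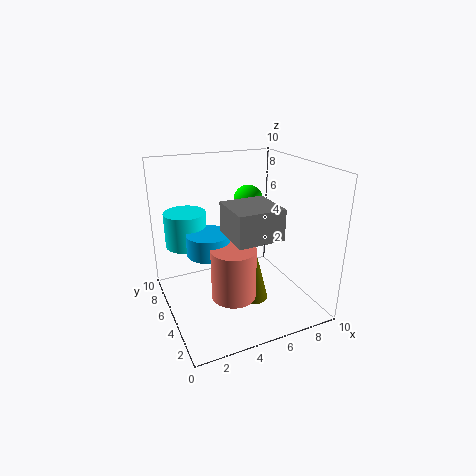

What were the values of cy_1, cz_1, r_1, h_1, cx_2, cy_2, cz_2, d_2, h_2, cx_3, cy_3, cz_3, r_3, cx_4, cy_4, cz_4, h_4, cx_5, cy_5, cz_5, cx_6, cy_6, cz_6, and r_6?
cy_1 = 3.5, cz_1 = 1, r_1 = 1, h_1 = 4, cx_2 = 3.5, cy_2 = 1.5, cz_2 = 6, d_2 = 3, h_2 = 2, cx_3 = 4, cy_3 = 3.5, cz_3 = 1.5, r_3 = 1.5, cx_4 = 3, cy_4 = 5.5, cz_4 = 4, h_4 = 1.5, cx_5 = 6, cy_5 = 5.5, cz_5 = 7.5, cx_6 = 2, cy_6 = 7.5, cz_6 = 4, r_6 = 1.5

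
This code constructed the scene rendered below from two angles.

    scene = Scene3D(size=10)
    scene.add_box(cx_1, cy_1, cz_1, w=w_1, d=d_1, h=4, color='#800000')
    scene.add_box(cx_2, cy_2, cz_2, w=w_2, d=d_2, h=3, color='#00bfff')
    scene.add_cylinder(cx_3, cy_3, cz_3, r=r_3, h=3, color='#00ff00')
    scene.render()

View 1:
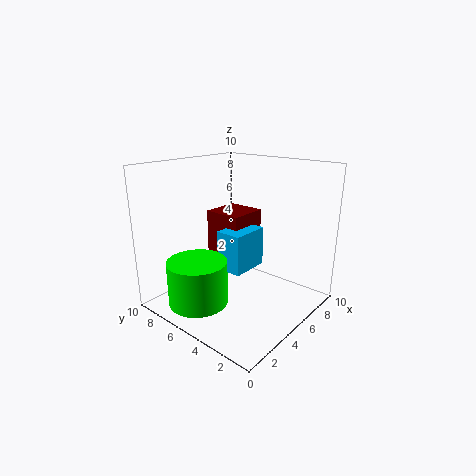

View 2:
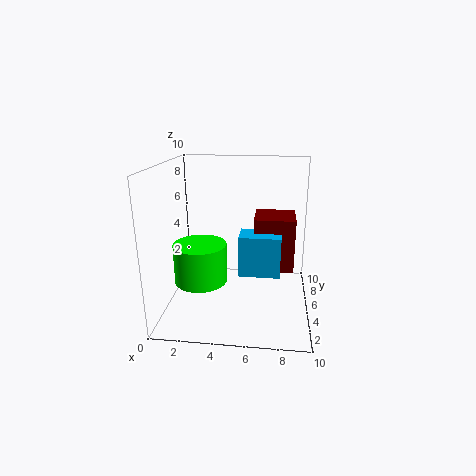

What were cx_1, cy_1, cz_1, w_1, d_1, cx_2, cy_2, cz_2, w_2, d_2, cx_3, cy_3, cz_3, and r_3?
cx_1 = 6, cy_1 = 6, cz_1 = 2, w_1 = 3, d_1 = 3, cx_2 = 5, cy_2 = 5, cz_2 = 2, w_2 = 3, d_2 = 2, cx_3 = 2, cy_3 = 6, cz_3 = 1, r_3 = 2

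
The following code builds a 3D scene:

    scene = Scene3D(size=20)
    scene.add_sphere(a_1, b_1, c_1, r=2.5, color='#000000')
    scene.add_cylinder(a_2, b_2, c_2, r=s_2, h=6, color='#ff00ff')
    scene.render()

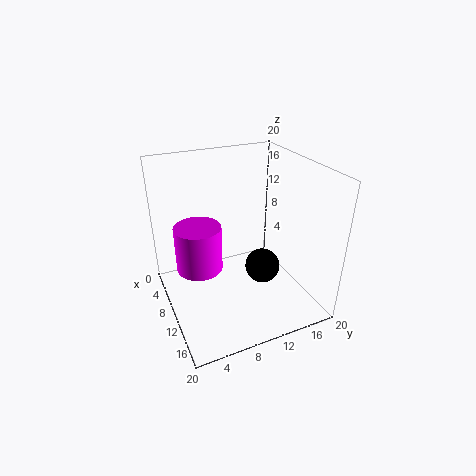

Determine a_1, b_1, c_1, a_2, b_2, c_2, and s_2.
a_1 = 11, b_1 = 13.5, c_1 = 5, a_2 = 11, b_2 = 4, c_2 = 7.5, s_2 = 3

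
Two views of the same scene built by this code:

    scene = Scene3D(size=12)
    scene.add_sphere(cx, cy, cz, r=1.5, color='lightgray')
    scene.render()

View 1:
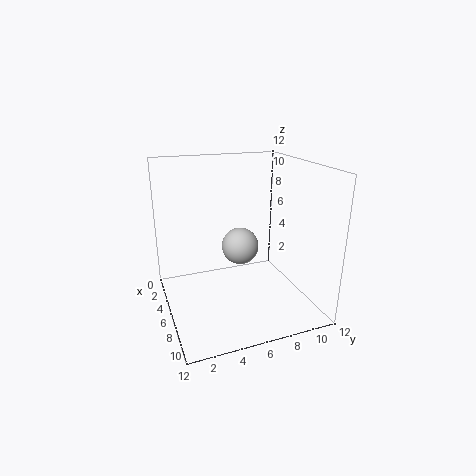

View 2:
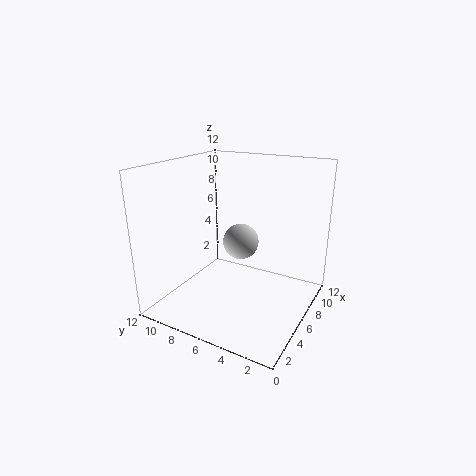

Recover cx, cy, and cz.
cx = 6.5, cy = 6, cz = 5.5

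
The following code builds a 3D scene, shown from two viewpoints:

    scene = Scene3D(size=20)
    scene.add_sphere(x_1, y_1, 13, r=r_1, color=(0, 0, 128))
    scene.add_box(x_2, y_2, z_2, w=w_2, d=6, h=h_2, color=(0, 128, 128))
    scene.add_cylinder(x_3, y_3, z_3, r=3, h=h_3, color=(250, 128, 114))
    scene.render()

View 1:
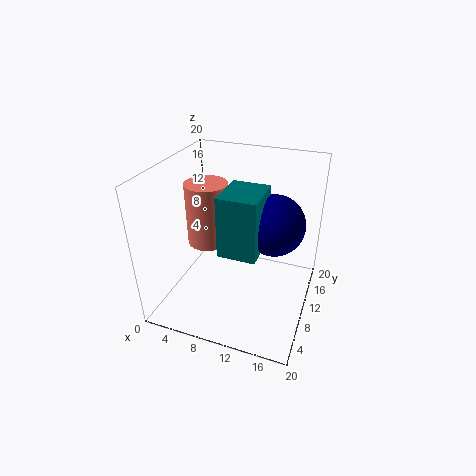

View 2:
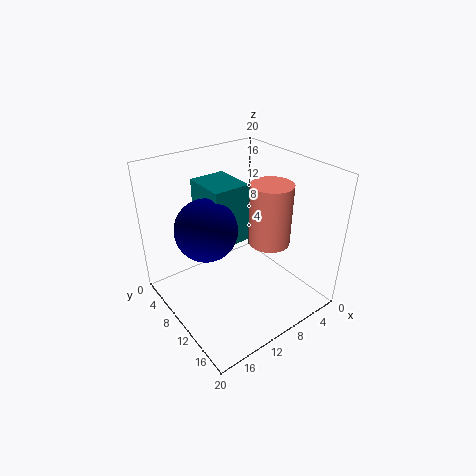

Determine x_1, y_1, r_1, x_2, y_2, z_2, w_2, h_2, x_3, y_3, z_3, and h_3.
x_1 = 15
y_1 = 10
r_1 = 4
x_2 = 9
y_2 = 5
z_2 = 10
w_2 = 5
h_2 = 8
x_3 = 5
y_3 = 11
z_3 = 8
h_3 = 9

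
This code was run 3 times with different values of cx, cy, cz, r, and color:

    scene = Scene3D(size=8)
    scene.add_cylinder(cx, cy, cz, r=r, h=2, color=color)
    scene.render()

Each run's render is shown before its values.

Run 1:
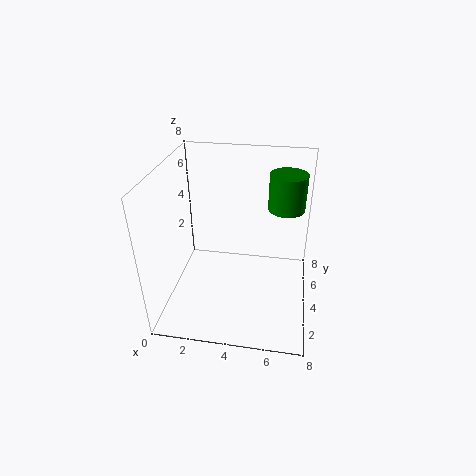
cx = 6.5, cy = 5, cz = 5.5, r = 1, color = 'green'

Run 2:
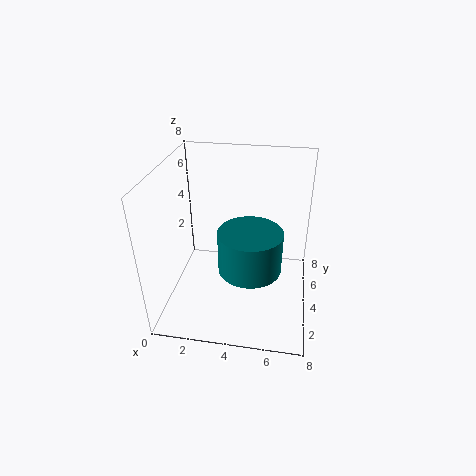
cx = 5, cy = 1.5, cz = 4, r = 1.5, color = 'teal'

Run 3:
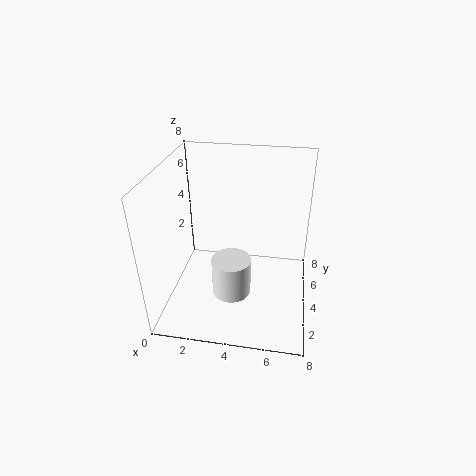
cx = 4, cy = 2, cz = 2, r = 1, color = 'white'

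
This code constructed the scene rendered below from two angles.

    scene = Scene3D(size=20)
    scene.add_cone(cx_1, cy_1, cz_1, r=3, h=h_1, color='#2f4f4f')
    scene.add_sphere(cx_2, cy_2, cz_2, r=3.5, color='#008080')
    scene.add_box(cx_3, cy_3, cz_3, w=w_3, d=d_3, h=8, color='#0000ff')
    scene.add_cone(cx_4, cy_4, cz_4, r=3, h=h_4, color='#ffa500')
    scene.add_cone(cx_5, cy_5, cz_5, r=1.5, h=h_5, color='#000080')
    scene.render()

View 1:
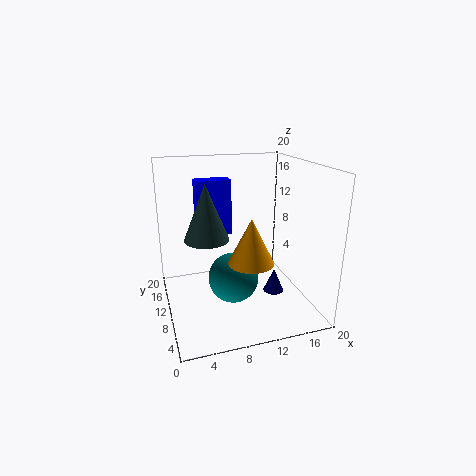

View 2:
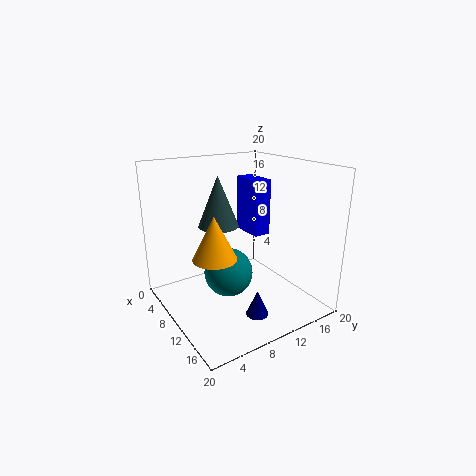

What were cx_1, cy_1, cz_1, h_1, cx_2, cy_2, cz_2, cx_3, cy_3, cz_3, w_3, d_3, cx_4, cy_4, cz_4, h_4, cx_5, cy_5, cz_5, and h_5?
cx_1 = 5.5
cy_1 = 9.5
cz_1 = 10.5
h_1 = 7.5
cx_2 = 9
cy_2 = 9
cz_2 = 4.5
cx_3 = 5
cy_3 = 13
cz_3 = 9.5
w_3 = 5
d_3 = 2.5
cx_4 = 10.5
cy_4 = 6
cz_4 = 8
h_4 = 6
cx_5 = 15.5
cy_5 = 9.5
cz_5 = 1
h_5 = 3.5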